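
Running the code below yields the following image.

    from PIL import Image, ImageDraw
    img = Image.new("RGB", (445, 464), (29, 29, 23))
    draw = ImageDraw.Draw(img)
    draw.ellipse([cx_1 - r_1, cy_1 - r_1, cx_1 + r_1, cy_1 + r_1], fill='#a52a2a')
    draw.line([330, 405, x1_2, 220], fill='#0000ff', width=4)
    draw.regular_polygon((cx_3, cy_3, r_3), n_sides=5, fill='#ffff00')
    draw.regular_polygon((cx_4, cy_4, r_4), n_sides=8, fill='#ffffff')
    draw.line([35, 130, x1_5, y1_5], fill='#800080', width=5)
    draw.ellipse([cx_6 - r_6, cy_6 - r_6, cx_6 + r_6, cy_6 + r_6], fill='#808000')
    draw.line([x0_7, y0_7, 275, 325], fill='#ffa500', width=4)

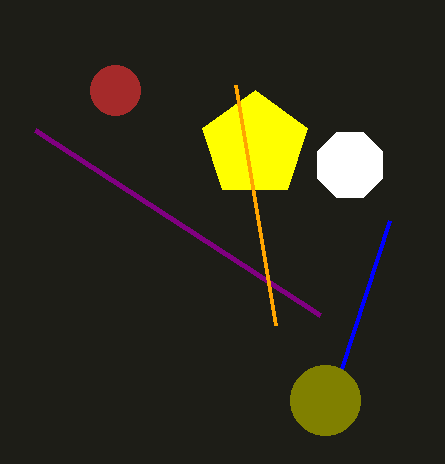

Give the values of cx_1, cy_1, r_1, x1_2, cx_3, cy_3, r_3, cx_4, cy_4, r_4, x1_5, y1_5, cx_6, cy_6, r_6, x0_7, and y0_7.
cx_1 = 115
cy_1 = 90
r_1 = 25
x1_2 = 390
cx_3 = 255
cy_3 = 145
r_3 = 55
cx_4 = 350
cy_4 = 165
r_4 = 35
x1_5 = 320
y1_5 = 315
cx_6 = 325
cy_6 = 400
r_6 = 35
x0_7 = 235
y0_7 = 85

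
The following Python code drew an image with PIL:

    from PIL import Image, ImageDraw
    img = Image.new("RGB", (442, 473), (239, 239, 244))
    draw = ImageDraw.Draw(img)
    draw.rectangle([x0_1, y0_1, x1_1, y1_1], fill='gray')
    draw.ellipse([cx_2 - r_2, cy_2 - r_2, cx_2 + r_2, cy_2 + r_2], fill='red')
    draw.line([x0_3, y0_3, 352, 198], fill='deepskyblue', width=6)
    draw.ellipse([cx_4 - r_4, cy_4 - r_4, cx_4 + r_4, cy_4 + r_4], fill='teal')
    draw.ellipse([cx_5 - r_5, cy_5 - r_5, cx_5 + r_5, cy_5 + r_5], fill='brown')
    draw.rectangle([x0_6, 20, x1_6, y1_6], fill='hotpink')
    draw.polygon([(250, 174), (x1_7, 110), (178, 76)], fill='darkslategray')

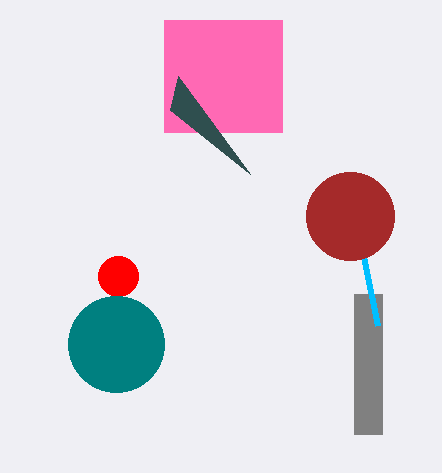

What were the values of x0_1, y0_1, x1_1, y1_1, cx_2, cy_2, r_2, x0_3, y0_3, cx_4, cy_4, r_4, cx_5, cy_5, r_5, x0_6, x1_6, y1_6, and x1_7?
x0_1 = 354, y0_1 = 294, x1_1 = 382, y1_1 = 434, cx_2 = 118, cy_2 = 276, r_2 = 20, x0_3 = 378, y0_3 = 326, cx_4 = 116, cy_4 = 344, r_4 = 48, cx_5 = 350, cy_5 = 216, r_5 = 44, x0_6 = 164, x1_6 = 282, y1_6 = 132, x1_7 = 170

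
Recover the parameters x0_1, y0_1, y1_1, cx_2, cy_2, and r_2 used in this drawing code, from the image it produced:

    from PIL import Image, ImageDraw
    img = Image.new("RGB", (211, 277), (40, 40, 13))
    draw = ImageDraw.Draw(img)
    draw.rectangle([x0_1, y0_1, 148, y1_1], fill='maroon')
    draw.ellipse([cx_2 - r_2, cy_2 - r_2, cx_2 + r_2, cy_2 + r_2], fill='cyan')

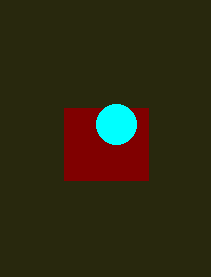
x0_1 = 64, y0_1 = 108, y1_1 = 180, cx_2 = 116, cy_2 = 124, r_2 = 20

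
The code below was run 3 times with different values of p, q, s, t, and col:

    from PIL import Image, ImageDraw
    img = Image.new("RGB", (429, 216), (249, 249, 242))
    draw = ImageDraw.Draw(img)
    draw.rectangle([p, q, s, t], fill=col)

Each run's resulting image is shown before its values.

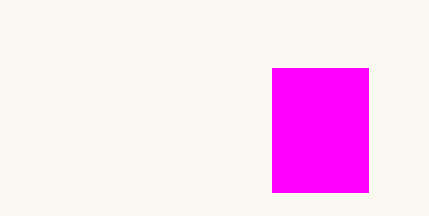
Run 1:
p = 272
q = 68
s = 368
t = 192
col = 'magenta'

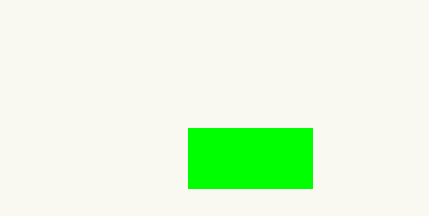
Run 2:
p = 188, q = 128, s = 312, t = 188, col = 'lime'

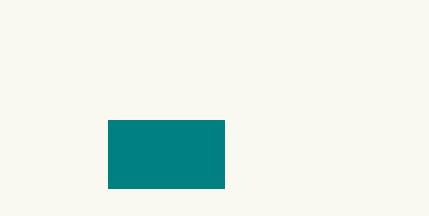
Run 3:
p = 108, q = 120, s = 224, t = 188, col = 'teal'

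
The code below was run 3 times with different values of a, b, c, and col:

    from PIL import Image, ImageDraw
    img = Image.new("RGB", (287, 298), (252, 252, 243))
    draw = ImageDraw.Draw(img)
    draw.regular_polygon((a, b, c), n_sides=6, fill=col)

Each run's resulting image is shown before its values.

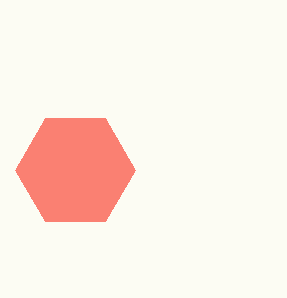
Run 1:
a = 75; b = 170; c = 60; col = 'salmon'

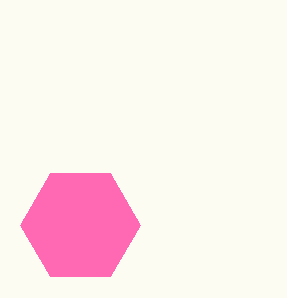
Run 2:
a = 80, b = 225, c = 60, col = 'hotpink'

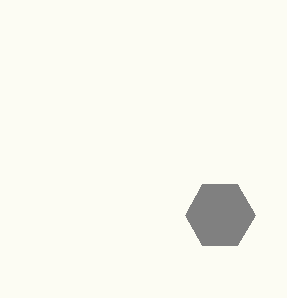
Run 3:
a = 220, b = 215, c = 35, col = 'gray'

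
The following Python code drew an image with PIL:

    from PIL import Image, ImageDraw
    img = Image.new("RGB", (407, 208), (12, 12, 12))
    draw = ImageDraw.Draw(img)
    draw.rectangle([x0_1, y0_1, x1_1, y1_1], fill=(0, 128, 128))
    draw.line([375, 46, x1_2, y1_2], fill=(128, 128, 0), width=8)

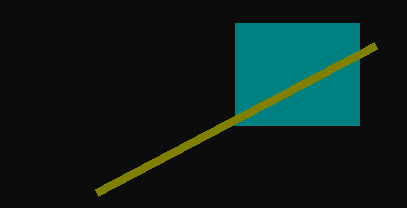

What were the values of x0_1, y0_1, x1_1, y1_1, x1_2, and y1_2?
x0_1 = 235; y0_1 = 23; x1_1 = 359; y1_1 = 125; x1_2 = 96; y1_2 = 193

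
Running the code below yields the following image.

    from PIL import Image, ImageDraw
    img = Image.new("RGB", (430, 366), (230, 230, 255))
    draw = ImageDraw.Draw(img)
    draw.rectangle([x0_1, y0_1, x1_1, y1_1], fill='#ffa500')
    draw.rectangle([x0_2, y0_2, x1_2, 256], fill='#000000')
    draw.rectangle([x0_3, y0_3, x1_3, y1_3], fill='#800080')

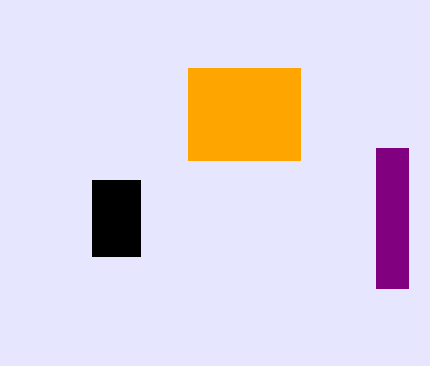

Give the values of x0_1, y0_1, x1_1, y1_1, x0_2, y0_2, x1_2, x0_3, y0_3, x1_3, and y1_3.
x0_1 = 188
y0_1 = 68
x1_1 = 300
y1_1 = 160
x0_2 = 92
y0_2 = 180
x1_2 = 140
x0_3 = 376
y0_3 = 148
x1_3 = 408
y1_3 = 288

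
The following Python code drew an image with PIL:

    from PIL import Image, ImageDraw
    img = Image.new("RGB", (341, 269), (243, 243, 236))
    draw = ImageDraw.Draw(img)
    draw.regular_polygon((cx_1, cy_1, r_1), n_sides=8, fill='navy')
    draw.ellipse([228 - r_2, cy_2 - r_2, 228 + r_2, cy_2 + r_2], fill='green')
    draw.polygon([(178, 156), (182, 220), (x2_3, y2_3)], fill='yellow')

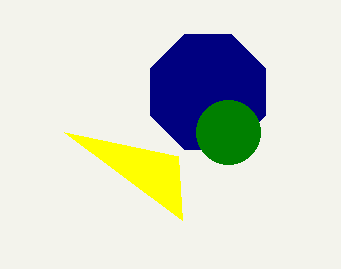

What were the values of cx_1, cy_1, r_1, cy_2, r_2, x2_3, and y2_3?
cx_1 = 208
cy_1 = 92
r_1 = 62
cy_2 = 132
r_2 = 32
x2_3 = 64
y2_3 = 132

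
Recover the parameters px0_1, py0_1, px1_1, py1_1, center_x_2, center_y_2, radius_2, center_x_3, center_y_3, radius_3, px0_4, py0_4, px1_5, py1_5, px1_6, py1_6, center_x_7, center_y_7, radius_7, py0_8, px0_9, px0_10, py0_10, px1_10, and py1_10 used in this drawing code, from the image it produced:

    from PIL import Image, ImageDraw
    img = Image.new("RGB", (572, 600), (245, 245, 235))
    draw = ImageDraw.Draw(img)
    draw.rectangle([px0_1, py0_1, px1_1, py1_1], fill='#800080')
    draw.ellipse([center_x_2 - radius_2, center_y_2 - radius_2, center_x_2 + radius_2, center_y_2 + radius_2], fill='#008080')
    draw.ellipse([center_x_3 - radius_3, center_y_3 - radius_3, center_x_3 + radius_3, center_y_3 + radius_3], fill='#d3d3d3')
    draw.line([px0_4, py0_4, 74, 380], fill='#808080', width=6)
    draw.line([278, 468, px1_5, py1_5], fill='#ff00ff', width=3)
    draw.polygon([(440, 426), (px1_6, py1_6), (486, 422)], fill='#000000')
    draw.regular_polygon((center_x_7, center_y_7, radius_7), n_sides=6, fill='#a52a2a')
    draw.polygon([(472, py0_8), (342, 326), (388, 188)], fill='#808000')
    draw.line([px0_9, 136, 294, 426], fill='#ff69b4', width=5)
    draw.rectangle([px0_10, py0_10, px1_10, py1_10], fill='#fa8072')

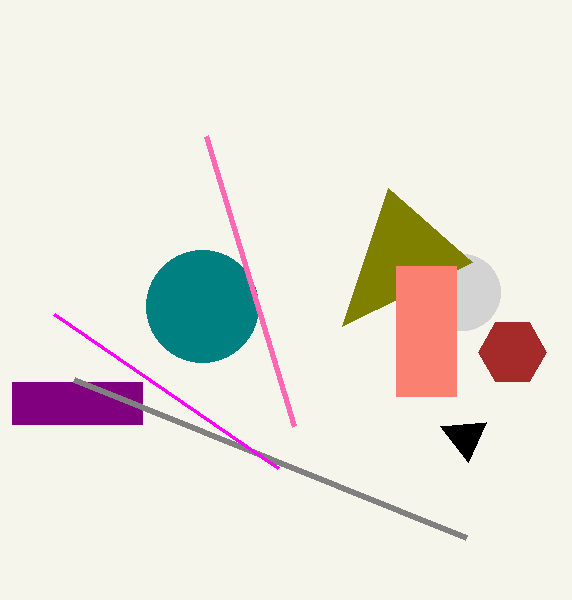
px0_1 = 12
py0_1 = 382
px1_1 = 142
py1_1 = 424
center_x_2 = 202
center_y_2 = 306
radius_2 = 56
center_x_3 = 462
center_y_3 = 292
radius_3 = 38
px0_4 = 466
py0_4 = 538
px1_5 = 54
py1_5 = 314
px1_6 = 468
py1_6 = 462
center_x_7 = 512
center_y_7 = 352
radius_7 = 34
py0_8 = 262
px0_9 = 206
px0_10 = 396
py0_10 = 266
px1_10 = 456
py1_10 = 396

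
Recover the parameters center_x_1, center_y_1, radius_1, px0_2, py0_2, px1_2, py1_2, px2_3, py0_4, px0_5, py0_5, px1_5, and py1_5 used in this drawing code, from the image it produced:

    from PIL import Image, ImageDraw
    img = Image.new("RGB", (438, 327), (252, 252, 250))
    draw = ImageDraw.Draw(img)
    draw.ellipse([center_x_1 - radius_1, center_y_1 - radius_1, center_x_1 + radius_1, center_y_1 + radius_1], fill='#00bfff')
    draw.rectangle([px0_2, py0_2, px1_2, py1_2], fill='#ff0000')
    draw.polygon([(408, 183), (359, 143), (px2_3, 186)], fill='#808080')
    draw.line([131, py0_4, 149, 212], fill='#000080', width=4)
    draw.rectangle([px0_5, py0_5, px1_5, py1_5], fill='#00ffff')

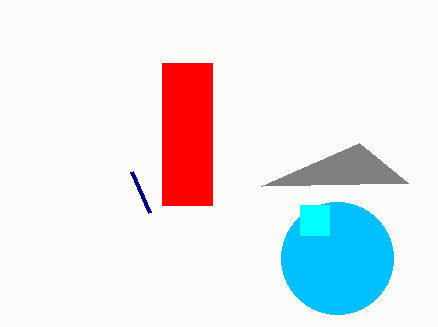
center_x_1 = 337; center_y_1 = 258; radius_1 = 56; px0_2 = 162; py0_2 = 63; px1_2 = 212; py1_2 = 205; px2_3 = 261; py0_4 = 171; px0_5 = 300; py0_5 = 205; px1_5 = 329; py1_5 = 235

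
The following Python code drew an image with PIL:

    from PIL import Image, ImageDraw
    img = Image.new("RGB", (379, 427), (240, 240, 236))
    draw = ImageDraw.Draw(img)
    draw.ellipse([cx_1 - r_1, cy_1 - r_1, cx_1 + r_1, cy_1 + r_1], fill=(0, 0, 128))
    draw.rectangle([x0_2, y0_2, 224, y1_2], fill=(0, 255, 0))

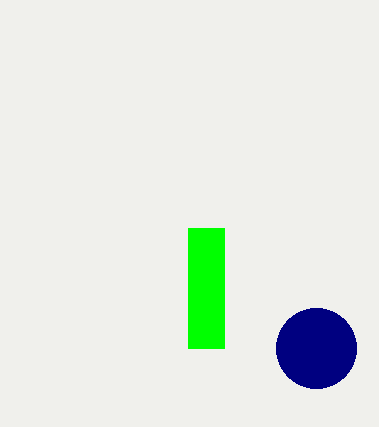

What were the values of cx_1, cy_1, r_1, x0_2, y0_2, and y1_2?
cx_1 = 316
cy_1 = 348
r_1 = 40
x0_2 = 188
y0_2 = 228
y1_2 = 348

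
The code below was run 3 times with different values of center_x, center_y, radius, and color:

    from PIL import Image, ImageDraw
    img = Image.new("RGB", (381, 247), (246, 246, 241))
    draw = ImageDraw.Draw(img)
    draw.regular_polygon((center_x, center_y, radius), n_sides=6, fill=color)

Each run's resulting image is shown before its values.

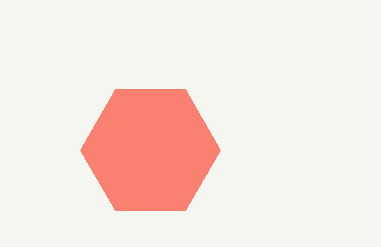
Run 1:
center_x = 150
center_y = 150
radius = 70
color = 'salmon'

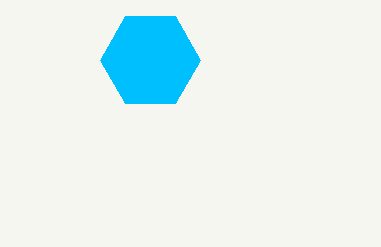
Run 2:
center_x = 150; center_y = 60; radius = 50; color = 'deepskyblue'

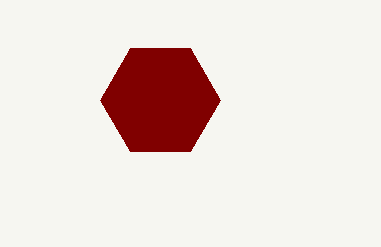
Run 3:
center_x = 160
center_y = 100
radius = 60
color = 'maroon'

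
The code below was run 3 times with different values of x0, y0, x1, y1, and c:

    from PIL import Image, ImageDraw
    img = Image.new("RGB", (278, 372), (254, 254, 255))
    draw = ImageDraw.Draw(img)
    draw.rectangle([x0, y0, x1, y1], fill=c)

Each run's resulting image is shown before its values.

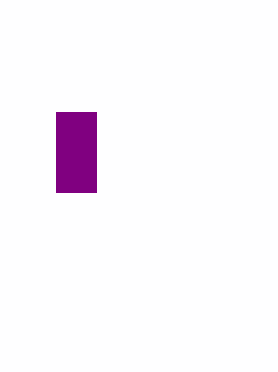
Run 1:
x0 = 56; y0 = 112; x1 = 96; y1 = 192; c = 'purple'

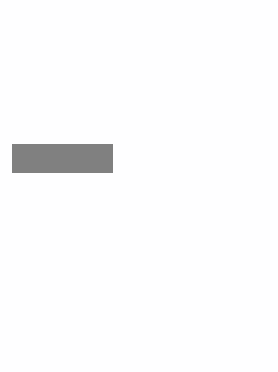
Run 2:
x0 = 12; y0 = 144; x1 = 112; y1 = 172; c = 'gray'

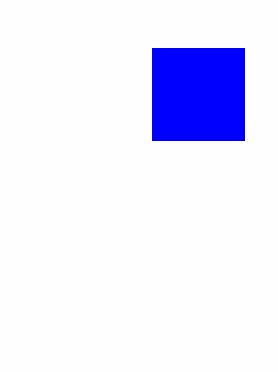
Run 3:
x0 = 152; y0 = 48; x1 = 244; y1 = 140; c = 'blue'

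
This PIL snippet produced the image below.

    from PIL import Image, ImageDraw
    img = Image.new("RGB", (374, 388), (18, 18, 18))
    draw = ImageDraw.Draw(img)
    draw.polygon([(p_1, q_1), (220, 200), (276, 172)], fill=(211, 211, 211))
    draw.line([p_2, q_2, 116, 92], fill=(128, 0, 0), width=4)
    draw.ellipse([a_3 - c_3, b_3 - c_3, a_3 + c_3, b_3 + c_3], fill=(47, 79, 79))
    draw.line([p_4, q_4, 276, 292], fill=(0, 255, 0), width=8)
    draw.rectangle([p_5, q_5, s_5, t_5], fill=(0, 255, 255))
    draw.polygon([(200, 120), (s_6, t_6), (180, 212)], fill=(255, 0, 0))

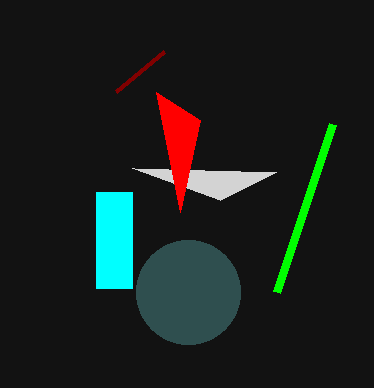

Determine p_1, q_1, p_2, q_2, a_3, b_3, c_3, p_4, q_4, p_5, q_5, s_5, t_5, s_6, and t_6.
p_1 = 132; q_1 = 168; p_2 = 164; q_2 = 52; a_3 = 188; b_3 = 292; c_3 = 52; p_4 = 332; q_4 = 124; p_5 = 96; q_5 = 192; s_5 = 132; t_5 = 288; s_6 = 156; t_6 = 92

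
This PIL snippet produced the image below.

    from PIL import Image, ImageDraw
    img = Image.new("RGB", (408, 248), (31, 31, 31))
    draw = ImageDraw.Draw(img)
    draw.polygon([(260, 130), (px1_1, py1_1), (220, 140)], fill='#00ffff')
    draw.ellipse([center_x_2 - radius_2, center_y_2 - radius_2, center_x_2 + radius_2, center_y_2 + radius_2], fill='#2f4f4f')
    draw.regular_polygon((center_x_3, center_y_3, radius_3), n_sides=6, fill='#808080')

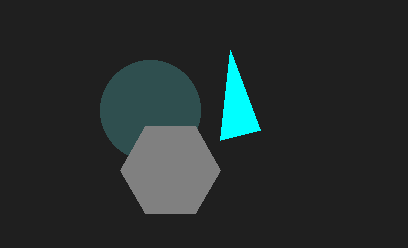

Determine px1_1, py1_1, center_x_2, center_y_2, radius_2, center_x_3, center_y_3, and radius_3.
px1_1 = 230, py1_1 = 50, center_x_2 = 150, center_y_2 = 110, radius_2 = 50, center_x_3 = 170, center_y_3 = 170, radius_3 = 50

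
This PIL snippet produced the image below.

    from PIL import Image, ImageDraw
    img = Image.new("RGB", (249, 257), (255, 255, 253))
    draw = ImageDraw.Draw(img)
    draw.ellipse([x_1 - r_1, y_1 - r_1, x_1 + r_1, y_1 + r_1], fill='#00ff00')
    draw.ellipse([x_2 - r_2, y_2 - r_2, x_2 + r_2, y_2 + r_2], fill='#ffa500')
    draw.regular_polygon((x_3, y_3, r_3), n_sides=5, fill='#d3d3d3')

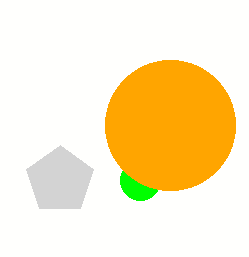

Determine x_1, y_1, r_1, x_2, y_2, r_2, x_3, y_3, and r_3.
x_1 = 140
y_1 = 180
r_1 = 20
x_2 = 170
y_2 = 125
r_2 = 65
x_3 = 60
y_3 = 180
r_3 = 35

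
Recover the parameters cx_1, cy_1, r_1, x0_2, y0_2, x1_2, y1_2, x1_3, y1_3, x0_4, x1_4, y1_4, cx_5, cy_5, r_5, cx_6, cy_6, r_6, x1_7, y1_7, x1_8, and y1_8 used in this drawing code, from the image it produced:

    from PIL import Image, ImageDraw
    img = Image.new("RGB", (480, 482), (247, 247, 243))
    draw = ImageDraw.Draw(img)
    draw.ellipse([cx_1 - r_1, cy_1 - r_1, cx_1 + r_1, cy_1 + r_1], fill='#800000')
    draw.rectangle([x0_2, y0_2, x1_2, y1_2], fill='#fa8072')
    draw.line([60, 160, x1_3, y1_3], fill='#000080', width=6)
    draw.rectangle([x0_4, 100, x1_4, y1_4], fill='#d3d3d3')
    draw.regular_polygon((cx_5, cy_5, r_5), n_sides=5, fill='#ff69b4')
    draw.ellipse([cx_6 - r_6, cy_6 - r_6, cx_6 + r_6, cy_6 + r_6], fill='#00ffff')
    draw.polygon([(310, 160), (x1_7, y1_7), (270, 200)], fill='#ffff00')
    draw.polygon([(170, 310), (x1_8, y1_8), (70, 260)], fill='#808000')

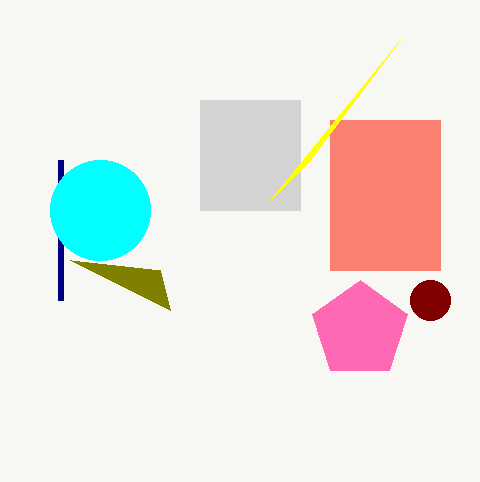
cx_1 = 430
cy_1 = 300
r_1 = 20
x0_2 = 330
y0_2 = 120
x1_2 = 440
y1_2 = 270
x1_3 = 60
y1_3 = 300
x0_4 = 200
x1_4 = 300
y1_4 = 210
cx_5 = 360
cy_5 = 330
r_5 = 50
cx_6 = 100
cy_6 = 210
r_6 = 50
x1_7 = 400
y1_7 = 40
x1_8 = 160
y1_8 = 270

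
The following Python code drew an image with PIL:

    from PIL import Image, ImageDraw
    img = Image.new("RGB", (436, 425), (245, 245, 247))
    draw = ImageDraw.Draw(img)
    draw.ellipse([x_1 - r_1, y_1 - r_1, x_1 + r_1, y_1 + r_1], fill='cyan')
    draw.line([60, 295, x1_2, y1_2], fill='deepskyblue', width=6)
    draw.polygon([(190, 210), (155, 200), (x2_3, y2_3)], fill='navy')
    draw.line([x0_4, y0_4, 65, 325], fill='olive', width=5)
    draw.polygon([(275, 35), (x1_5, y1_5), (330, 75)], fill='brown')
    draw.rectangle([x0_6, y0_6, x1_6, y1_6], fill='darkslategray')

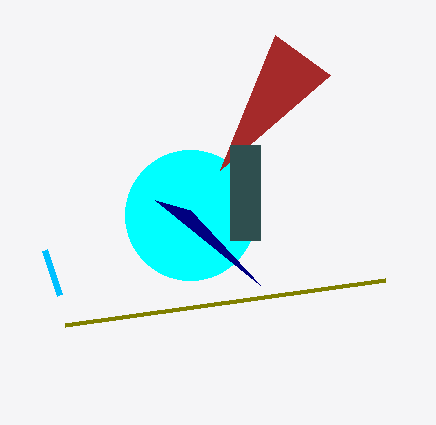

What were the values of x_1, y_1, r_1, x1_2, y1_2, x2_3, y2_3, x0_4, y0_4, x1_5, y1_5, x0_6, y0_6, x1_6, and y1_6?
x_1 = 190; y_1 = 215; r_1 = 65; x1_2 = 45; y1_2 = 250; x2_3 = 260; y2_3 = 285; x0_4 = 385; y0_4 = 280; x1_5 = 220; y1_5 = 170; x0_6 = 230; y0_6 = 145; x1_6 = 260; y1_6 = 240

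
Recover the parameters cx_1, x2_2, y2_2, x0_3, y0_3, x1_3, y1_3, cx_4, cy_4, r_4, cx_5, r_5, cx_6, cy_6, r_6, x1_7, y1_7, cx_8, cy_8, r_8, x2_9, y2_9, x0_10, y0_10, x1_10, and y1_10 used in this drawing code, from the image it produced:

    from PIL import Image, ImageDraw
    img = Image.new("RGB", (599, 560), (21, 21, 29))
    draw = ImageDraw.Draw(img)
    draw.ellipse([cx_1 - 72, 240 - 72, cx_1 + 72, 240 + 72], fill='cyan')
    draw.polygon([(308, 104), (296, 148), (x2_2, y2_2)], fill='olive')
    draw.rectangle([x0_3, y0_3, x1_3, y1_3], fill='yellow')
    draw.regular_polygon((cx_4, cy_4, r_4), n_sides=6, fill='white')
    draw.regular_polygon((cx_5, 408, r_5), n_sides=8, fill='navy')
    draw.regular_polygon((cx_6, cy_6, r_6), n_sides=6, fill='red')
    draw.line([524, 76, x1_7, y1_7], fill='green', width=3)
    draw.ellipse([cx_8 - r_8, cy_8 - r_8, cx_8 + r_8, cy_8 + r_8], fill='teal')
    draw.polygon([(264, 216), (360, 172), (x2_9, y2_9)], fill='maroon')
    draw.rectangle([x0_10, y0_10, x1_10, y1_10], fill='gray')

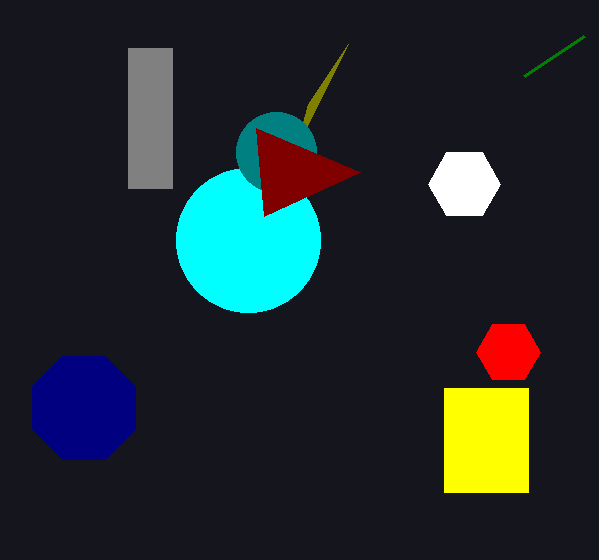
cx_1 = 248
x2_2 = 348
y2_2 = 44
x0_3 = 444
y0_3 = 388
x1_3 = 528
y1_3 = 492
cx_4 = 464
cy_4 = 184
r_4 = 36
cx_5 = 84
r_5 = 56
cx_6 = 508
cy_6 = 352
r_6 = 32
x1_7 = 584
y1_7 = 36
cx_8 = 276
cy_8 = 152
r_8 = 40
x2_9 = 256
y2_9 = 128
x0_10 = 128
y0_10 = 48
x1_10 = 172
y1_10 = 188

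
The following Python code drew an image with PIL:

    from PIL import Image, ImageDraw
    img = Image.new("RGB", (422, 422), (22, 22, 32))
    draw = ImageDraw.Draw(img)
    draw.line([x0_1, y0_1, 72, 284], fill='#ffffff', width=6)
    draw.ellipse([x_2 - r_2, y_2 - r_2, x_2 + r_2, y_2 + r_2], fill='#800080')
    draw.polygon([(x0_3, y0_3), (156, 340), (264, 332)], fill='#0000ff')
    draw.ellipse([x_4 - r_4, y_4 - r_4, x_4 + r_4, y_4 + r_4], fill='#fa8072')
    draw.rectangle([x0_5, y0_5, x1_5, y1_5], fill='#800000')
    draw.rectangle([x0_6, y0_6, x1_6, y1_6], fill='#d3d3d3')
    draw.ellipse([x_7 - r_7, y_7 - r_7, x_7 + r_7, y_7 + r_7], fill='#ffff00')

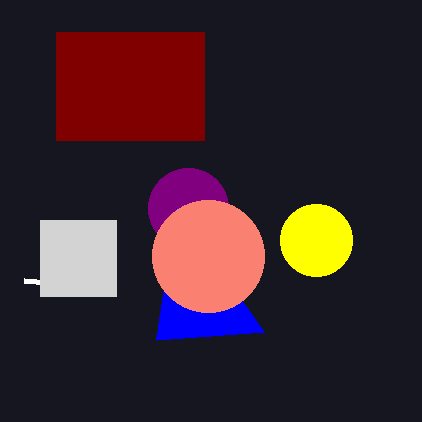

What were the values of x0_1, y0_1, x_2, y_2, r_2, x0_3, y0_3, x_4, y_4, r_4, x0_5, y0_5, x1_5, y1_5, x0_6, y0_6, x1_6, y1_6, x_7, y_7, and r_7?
x0_1 = 24; y0_1 = 280; x_2 = 188; y_2 = 208; r_2 = 40; x0_3 = 176; y0_3 = 208; x_4 = 208; y_4 = 256; r_4 = 56; x0_5 = 56; y0_5 = 32; x1_5 = 204; y1_5 = 140; x0_6 = 40; y0_6 = 220; x1_6 = 116; y1_6 = 296; x_7 = 316; y_7 = 240; r_7 = 36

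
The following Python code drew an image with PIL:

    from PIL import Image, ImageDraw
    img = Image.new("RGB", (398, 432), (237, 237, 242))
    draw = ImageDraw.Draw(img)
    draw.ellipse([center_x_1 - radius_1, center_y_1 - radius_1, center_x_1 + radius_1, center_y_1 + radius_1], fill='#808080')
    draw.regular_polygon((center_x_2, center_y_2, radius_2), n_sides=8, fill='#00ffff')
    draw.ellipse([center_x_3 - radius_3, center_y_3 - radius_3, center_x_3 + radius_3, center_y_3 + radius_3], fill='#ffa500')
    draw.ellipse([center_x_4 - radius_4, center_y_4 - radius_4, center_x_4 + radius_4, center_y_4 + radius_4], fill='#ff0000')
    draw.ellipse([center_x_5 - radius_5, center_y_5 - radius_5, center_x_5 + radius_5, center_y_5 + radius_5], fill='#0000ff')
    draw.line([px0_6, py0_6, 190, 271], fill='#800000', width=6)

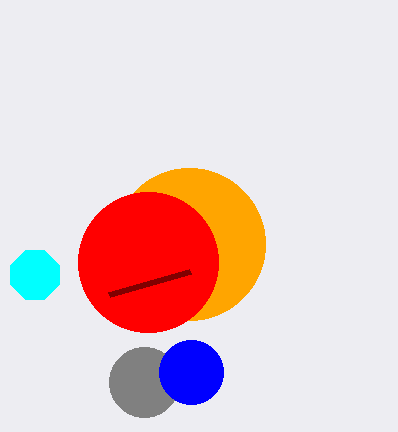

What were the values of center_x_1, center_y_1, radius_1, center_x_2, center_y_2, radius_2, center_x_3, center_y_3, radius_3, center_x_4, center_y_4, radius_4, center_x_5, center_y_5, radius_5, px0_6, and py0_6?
center_x_1 = 144; center_y_1 = 382; radius_1 = 35; center_x_2 = 35; center_y_2 = 275; radius_2 = 26; center_x_3 = 189; center_y_3 = 244; radius_3 = 76; center_x_4 = 148; center_y_4 = 262; radius_4 = 70; center_x_5 = 191; center_y_5 = 372; radius_5 = 32; px0_6 = 109; py0_6 = 294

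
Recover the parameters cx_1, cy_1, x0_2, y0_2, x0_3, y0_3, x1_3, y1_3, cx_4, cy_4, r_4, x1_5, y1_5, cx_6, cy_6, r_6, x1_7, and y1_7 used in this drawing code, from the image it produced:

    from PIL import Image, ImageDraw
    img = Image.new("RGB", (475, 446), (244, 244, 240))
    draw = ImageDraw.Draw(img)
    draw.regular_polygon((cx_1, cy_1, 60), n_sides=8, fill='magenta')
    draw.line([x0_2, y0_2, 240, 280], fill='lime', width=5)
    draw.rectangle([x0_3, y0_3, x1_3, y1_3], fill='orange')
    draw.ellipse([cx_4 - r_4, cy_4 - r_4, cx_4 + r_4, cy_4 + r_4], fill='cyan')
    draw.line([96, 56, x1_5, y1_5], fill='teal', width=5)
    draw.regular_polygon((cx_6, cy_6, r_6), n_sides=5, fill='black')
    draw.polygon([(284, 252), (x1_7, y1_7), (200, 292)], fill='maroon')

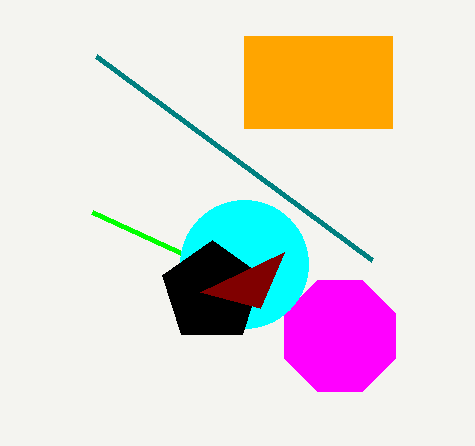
cx_1 = 340
cy_1 = 336
x0_2 = 92
y0_2 = 212
x0_3 = 244
y0_3 = 36
x1_3 = 392
y1_3 = 128
cx_4 = 244
cy_4 = 264
r_4 = 64
x1_5 = 372
y1_5 = 260
cx_6 = 212
cy_6 = 292
r_6 = 52
x1_7 = 260
y1_7 = 308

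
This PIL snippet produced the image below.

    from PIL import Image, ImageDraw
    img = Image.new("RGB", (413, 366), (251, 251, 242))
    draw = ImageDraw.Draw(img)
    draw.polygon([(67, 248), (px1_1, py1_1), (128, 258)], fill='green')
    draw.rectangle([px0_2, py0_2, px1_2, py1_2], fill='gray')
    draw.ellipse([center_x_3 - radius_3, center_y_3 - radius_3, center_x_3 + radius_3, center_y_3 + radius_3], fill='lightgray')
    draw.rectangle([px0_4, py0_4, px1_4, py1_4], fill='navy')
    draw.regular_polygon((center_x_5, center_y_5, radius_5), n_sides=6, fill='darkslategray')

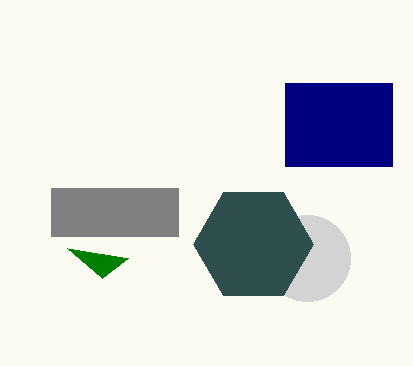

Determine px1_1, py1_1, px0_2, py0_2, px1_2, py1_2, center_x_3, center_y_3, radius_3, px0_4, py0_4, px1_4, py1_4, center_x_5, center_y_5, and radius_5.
px1_1 = 102
py1_1 = 278
px0_2 = 51
py0_2 = 188
px1_2 = 178
py1_2 = 236
center_x_3 = 307
center_y_3 = 258
radius_3 = 43
px0_4 = 285
py0_4 = 83
px1_4 = 392
py1_4 = 166
center_x_5 = 253
center_y_5 = 244
radius_5 = 60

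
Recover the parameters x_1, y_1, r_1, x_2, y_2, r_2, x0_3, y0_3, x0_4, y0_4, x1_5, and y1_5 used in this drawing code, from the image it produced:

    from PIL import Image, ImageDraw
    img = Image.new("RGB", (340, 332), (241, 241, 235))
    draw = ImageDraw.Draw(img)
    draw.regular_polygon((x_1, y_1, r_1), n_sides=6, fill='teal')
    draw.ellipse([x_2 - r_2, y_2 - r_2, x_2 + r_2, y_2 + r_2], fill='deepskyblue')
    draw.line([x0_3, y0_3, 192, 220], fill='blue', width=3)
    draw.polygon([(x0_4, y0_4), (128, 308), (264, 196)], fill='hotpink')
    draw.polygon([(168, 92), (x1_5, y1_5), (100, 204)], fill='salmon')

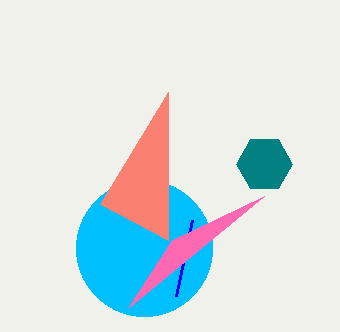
x_1 = 264, y_1 = 164, r_1 = 28, x_2 = 144, y_2 = 248, r_2 = 68, x0_3 = 176, y0_3 = 296, x0_4 = 172, y0_4 = 240, x1_5 = 168, y1_5 = 240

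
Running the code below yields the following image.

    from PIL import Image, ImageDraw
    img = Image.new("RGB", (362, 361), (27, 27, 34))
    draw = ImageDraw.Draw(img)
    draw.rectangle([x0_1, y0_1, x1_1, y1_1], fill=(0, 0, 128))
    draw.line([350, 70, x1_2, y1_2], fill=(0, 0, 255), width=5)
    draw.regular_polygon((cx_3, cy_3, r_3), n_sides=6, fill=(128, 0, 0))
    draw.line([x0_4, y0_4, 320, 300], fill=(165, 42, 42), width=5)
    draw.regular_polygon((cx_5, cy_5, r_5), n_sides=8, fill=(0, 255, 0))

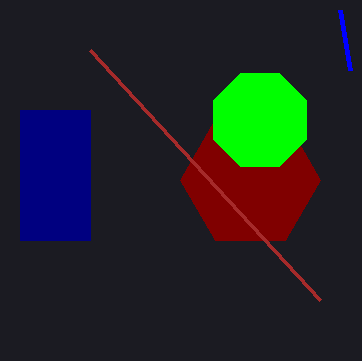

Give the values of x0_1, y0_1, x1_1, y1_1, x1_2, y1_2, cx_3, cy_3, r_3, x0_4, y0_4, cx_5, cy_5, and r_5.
x0_1 = 20; y0_1 = 110; x1_1 = 90; y1_1 = 240; x1_2 = 340; y1_2 = 10; cx_3 = 250; cy_3 = 180; r_3 = 70; x0_4 = 90; y0_4 = 50; cx_5 = 260; cy_5 = 120; r_5 = 50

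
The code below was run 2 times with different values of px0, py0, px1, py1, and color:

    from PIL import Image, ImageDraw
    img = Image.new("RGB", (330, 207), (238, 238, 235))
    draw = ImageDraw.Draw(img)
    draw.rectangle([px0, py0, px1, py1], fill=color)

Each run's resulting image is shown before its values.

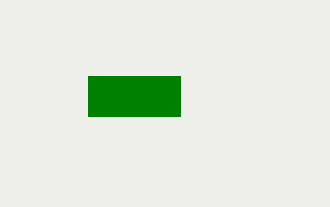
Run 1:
px0 = 88; py0 = 76; px1 = 180; py1 = 116; color = 'green'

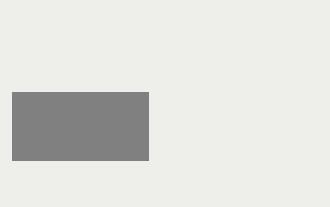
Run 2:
px0 = 12, py0 = 92, px1 = 148, py1 = 160, color = 'gray'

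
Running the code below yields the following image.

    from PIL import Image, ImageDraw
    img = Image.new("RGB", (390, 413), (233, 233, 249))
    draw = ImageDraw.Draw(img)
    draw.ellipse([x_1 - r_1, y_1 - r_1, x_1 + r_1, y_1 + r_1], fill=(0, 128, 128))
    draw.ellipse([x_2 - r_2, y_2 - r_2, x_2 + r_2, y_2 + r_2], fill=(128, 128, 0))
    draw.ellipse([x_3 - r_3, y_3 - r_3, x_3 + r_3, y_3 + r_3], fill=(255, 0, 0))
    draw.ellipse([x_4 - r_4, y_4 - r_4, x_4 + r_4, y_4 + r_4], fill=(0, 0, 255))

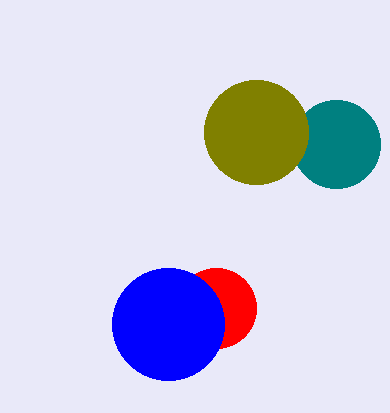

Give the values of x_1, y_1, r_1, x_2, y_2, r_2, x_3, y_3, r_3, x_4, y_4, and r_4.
x_1 = 336
y_1 = 144
r_1 = 44
x_2 = 256
y_2 = 132
r_2 = 52
x_3 = 216
y_3 = 308
r_3 = 40
x_4 = 168
y_4 = 324
r_4 = 56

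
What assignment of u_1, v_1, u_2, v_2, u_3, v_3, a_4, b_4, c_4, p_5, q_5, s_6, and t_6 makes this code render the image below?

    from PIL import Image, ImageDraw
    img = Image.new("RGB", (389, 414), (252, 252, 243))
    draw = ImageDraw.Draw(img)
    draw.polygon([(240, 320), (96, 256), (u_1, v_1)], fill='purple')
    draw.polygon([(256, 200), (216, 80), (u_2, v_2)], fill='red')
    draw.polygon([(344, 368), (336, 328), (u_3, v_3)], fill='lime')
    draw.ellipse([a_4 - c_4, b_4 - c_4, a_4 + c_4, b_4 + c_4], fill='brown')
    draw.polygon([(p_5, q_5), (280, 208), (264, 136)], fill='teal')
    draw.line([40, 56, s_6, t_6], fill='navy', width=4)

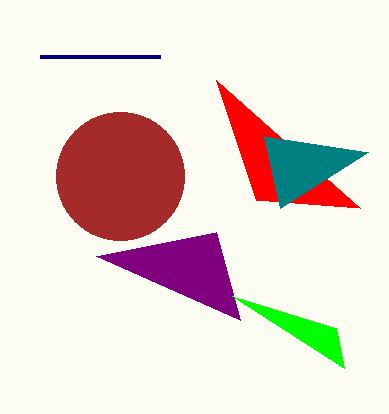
u_1 = 216
v_1 = 232
u_2 = 360
v_2 = 208
u_3 = 232
v_3 = 296
a_4 = 120
b_4 = 176
c_4 = 64
p_5 = 368
q_5 = 152
s_6 = 160
t_6 = 56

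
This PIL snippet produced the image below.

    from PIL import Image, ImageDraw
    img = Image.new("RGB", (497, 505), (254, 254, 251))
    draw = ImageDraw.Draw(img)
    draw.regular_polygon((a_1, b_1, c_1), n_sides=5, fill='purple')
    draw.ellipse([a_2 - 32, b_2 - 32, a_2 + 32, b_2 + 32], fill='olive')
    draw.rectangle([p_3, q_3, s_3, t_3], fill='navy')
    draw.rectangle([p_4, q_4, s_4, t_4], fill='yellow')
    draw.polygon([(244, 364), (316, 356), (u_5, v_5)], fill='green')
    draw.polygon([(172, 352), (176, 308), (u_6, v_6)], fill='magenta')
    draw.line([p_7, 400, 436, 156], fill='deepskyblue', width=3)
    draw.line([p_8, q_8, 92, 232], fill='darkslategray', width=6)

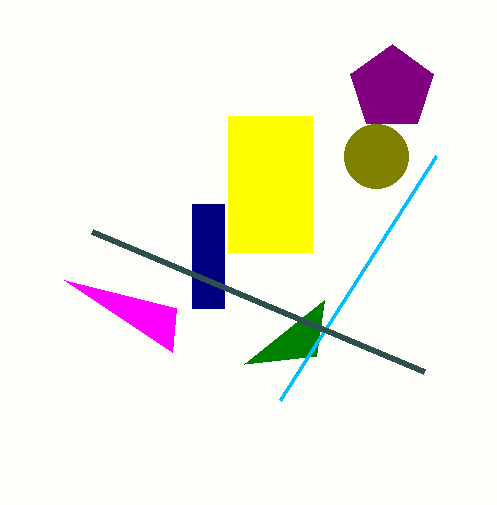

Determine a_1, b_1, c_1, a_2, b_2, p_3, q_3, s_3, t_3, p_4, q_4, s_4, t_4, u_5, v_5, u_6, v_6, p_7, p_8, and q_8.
a_1 = 392
b_1 = 88
c_1 = 44
a_2 = 376
b_2 = 156
p_3 = 192
q_3 = 204
s_3 = 224
t_3 = 308
p_4 = 228
q_4 = 116
s_4 = 312
t_4 = 252
u_5 = 324
v_5 = 300
u_6 = 64
v_6 = 280
p_7 = 280
p_8 = 424
q_8 = 372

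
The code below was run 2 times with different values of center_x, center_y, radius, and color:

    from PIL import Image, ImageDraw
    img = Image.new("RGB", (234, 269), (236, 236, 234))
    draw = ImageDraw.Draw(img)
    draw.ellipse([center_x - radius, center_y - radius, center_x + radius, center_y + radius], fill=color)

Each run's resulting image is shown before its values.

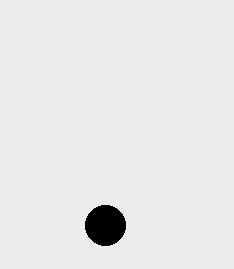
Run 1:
center_x = 105, center_y = 225, radius = 20, color = 'black'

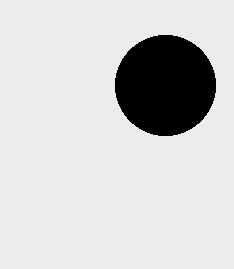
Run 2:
center_x = 165
center_y = 85
radius = 50
color = 'black'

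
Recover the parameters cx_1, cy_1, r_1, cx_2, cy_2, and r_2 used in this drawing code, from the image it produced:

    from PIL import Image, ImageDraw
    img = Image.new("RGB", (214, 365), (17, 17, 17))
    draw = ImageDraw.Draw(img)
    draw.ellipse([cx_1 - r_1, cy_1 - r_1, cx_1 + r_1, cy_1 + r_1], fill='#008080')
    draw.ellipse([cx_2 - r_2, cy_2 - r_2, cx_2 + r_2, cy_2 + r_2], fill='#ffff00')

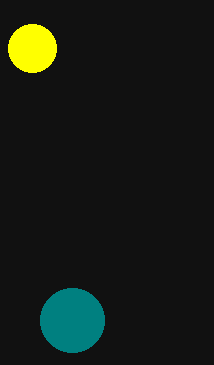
cx_1 = 72
cy_1 = 320
r_1 = 32
cx_2 = 32
cy_2 = 48
r_2 = 24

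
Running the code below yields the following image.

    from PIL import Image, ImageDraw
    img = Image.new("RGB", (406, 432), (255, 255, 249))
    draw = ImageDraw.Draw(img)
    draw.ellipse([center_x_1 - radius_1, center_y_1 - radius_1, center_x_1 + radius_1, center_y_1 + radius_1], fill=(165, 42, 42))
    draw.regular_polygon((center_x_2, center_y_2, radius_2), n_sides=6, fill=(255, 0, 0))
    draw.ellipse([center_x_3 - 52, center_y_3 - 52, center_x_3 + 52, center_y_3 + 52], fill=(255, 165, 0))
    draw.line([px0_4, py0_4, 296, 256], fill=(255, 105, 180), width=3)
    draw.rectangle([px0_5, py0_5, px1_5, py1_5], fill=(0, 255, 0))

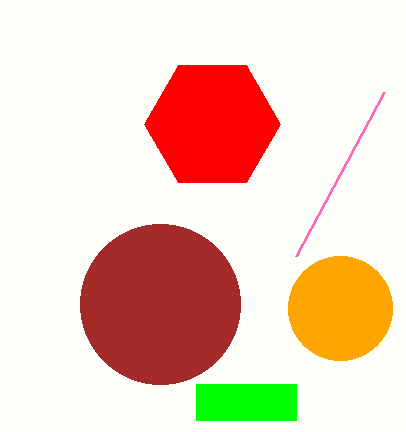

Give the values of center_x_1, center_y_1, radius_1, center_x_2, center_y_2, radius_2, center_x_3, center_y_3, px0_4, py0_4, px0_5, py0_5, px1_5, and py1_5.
center_x_1 = 160
center_y_1 = 304
radius_1 = 80
center_x_2 = 212
center_y_2 = 124
radius_2 = 68
center_x_3 = 340
center_y_3 = 308
px0_4 = 384
py0_4 = 92
px0_5 = 196
py0_5 = 384
px1_5 = 296
py1_5 = 420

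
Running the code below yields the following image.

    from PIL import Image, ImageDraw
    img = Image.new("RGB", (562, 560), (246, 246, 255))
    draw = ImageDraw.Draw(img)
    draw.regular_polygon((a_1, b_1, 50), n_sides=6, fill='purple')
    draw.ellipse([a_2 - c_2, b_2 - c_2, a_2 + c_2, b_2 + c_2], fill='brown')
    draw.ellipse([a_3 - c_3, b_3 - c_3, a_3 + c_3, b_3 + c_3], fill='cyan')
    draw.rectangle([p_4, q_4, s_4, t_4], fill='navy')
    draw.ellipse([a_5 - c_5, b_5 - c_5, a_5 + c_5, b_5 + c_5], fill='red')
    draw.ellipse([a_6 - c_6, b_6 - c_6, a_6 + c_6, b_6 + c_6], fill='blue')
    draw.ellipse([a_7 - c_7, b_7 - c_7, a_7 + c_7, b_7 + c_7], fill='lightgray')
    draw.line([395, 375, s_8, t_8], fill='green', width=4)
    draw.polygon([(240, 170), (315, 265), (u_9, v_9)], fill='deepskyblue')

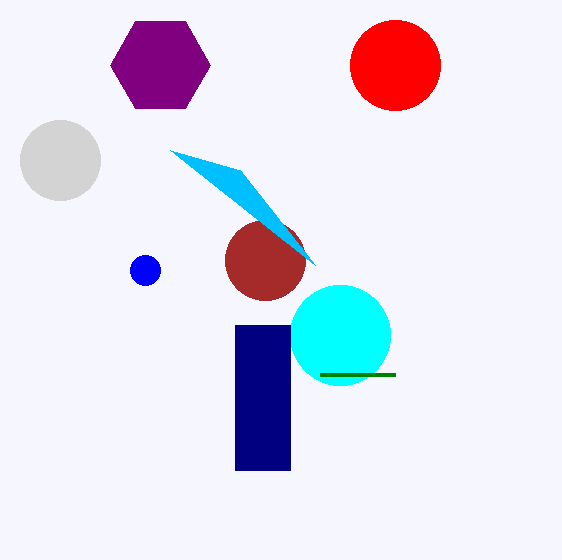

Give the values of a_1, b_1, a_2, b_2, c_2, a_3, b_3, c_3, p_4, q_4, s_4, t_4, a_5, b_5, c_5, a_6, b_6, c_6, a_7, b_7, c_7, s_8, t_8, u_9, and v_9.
a_1 = 160; b_1 = 65; a_2 = 265; b_2 = 260; c_2 = 40; a_3 = 340; b_3 = 335; c_3 = 50; p_4 = 235; q_4 = 325; s_4 = 290; t_4 = 470; a_5 = 395; b_5 = 65; c_5 = 45; a_6 = 145; b_6 = 270; c_6 = 15; a_7 = 60; b_7 = 160; c_7 = 40; s_8 = 320; t_8 = 375; u_9 = 170; v_9 = 150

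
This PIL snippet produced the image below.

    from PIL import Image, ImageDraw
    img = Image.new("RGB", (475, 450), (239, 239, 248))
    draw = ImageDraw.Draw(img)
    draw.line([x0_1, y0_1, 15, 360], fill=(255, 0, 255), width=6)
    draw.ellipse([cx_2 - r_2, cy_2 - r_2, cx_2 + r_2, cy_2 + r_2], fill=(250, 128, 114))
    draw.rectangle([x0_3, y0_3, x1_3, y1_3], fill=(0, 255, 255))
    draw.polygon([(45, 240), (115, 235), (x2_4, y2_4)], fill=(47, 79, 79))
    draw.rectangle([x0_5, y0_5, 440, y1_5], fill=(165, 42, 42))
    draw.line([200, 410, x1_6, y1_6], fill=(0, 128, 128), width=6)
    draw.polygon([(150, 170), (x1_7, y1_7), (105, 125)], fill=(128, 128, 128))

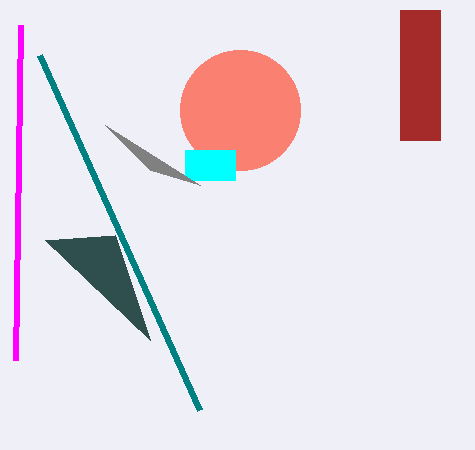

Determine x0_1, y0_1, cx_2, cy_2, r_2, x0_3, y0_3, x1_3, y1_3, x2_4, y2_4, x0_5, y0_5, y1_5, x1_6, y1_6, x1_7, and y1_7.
x0_1 = 20
y0_1 = 25
cx_2 = 240
cy_2 = 110
r_2 = 60
x0_3 = 185
y0_3 = 150
x1_3 = 235
y1_3 = 180
x2_4 = 150
y2_4 = 340
x0_5 = 400
y0_5 = 10
y1_5 = 140
x1_6 = 40
y1_6 = 55
x1_7 = 200
y1_7 = 185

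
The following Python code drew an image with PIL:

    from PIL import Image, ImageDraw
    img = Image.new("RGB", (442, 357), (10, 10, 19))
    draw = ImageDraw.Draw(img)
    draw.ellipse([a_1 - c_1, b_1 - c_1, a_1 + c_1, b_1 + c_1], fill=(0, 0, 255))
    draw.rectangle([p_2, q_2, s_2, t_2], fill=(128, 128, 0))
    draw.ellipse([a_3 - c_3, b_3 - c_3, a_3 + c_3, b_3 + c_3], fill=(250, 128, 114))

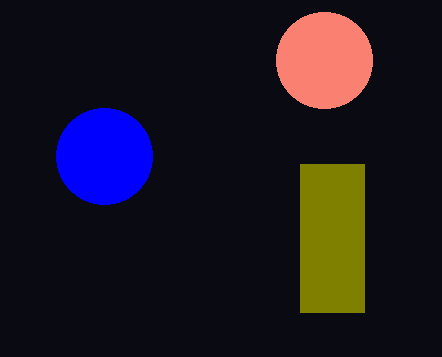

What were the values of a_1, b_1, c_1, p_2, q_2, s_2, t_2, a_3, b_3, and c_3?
a_1 = 104
b_1 = 156
c_1 = 48
p_2 = 300
q_2 = 164
s_2 = 364
t_2 = 312
a_3 = 324
b_3 = 60
c_3 = 48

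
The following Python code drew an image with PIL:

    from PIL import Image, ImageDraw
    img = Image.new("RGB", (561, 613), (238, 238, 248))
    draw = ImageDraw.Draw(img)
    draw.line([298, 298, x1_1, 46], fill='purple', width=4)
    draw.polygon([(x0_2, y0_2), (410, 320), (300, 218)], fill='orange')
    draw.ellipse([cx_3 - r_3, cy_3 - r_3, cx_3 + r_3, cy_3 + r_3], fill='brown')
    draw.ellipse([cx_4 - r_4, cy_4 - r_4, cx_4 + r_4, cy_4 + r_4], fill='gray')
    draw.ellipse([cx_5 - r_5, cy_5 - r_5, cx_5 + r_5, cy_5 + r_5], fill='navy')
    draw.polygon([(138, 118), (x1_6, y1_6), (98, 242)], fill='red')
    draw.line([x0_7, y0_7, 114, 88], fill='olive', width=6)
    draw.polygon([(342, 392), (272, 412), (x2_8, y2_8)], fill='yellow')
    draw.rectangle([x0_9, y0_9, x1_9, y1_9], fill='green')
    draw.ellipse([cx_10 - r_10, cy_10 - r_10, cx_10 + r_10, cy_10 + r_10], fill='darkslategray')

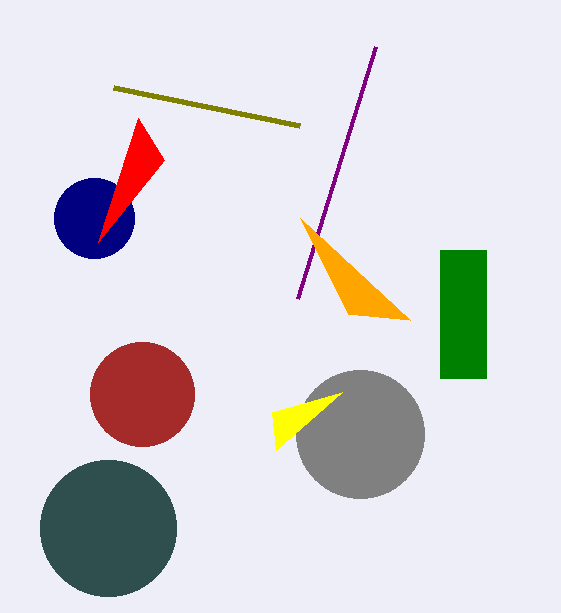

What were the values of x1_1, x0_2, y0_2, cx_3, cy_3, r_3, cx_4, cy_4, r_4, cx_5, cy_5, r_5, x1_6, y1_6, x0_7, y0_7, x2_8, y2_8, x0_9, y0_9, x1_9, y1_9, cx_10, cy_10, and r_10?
x1_1 = 376, x0_2 = 348, y0_2 = 314, cx_3 = 142, cy_3 = 394, r_3 = 52, cx_4 = 360, cy_4 = 434, r_4 = 64, cx_5 = 94, cy_5 = 218, r_5 = 40, x1_6 = 164, y1_6 = 160, x0_7 = 300, y0_7 = 126, x2_8 = 276, y2_8 = 450, x0_9 = 440, y0_9 = 250, x1_9 = 486, y1_9 = 378, cx_10 = 108, cy_10 = 528, r_10 = 68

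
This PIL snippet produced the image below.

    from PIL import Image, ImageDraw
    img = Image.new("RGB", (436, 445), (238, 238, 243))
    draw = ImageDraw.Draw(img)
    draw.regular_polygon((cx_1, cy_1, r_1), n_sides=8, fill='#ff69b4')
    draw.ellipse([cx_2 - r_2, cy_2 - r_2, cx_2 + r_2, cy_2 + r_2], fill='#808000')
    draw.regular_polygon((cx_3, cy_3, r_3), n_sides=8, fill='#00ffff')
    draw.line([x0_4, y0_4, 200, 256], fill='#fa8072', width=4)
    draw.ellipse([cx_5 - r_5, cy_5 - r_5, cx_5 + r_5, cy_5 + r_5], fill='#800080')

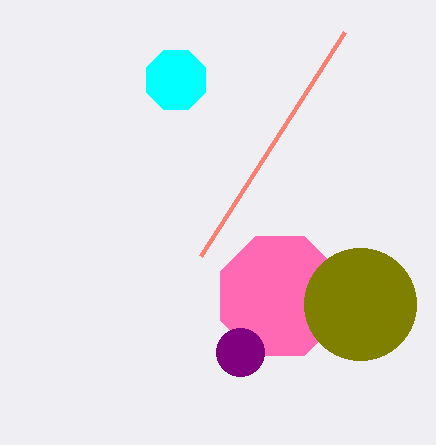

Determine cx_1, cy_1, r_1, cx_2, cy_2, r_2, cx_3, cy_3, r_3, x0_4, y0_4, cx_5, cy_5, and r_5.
cx_1 = 280
cy_1 = 296
r_1 = 64
cx_2 = 360
cy_2 = 304
r_2 = 56
cx_3 = 176
cy_3 = 80
r_3 = 32
x0_4 = 344
y0_4 = 32
cx_5 = 240
cy_5 = 352
r_5 = 24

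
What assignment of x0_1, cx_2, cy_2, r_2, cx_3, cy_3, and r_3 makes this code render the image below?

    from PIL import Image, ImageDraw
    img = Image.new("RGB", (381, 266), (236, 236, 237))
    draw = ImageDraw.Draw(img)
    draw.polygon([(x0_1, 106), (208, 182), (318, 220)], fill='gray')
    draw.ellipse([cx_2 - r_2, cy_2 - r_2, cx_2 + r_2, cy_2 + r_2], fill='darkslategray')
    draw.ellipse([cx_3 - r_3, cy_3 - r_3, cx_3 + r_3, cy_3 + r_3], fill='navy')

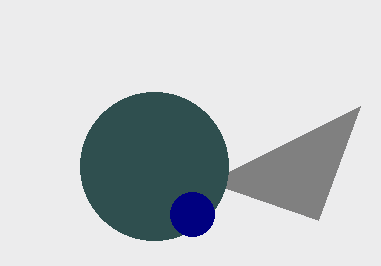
x0_1 = 360
cx_2 = 154
cy_2 = 166
r_2 = 74
cx_3 = 192
cy_3 = 214
r_3 = 22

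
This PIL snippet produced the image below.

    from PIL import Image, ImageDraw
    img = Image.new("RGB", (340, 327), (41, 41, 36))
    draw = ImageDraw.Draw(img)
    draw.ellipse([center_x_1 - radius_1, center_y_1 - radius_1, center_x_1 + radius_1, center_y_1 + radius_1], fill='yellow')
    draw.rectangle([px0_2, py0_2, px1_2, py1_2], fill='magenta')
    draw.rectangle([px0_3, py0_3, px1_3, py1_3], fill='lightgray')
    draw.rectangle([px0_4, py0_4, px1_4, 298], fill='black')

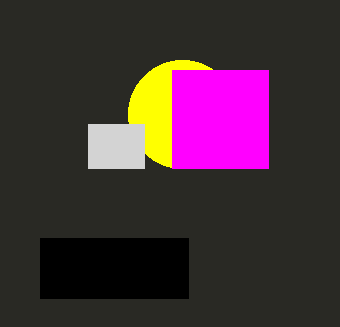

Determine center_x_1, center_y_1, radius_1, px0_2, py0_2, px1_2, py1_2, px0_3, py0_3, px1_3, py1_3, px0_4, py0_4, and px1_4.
center_x_1 = 182; center_y_1 = 114; radius_1 = 54; px0_2 = 172; py0_2 = 70; px1_2 = 268; py1_2 = 168; px0_3 = 88; py0_3 = 124; px1_3 = 144; py1_3 = 168; px0_4 = 40; py0_4 = 238; px1_4 = 188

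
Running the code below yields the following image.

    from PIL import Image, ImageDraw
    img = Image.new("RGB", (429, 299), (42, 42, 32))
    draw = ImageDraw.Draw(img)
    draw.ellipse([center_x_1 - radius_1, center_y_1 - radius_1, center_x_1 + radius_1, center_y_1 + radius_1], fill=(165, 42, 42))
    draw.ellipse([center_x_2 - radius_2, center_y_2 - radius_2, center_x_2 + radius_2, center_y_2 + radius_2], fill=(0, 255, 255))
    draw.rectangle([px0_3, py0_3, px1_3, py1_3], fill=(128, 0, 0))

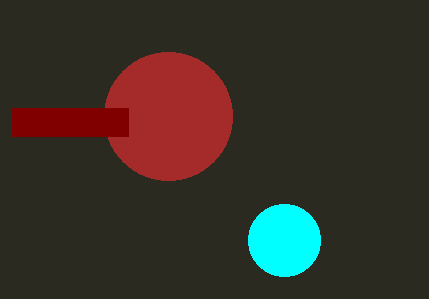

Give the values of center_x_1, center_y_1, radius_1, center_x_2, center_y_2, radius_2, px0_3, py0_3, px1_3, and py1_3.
center_x_1 = 168; center_y_1 = 116; radius_1 = 64; center_x_2 = 284; center_y_2 = 240; radius_2 = 36; px0_3 = 12; py0_3 = 108; px1_3 = 128; py1_3 = 136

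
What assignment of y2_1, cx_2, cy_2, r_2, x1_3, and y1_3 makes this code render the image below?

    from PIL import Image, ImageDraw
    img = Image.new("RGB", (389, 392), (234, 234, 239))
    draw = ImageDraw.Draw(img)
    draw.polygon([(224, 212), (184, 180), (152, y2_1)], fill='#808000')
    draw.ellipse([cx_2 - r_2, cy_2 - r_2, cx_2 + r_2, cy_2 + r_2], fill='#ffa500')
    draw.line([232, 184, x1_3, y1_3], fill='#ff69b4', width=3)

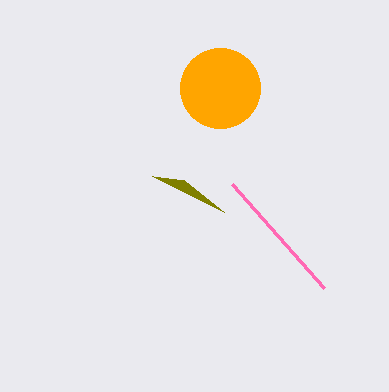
y2_1 = 176, cx_2 = 220, cy_2 = 88, r_2 = 40, x1_3 = 324, y1_3 = 288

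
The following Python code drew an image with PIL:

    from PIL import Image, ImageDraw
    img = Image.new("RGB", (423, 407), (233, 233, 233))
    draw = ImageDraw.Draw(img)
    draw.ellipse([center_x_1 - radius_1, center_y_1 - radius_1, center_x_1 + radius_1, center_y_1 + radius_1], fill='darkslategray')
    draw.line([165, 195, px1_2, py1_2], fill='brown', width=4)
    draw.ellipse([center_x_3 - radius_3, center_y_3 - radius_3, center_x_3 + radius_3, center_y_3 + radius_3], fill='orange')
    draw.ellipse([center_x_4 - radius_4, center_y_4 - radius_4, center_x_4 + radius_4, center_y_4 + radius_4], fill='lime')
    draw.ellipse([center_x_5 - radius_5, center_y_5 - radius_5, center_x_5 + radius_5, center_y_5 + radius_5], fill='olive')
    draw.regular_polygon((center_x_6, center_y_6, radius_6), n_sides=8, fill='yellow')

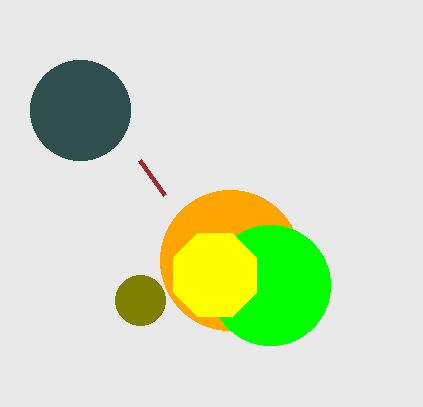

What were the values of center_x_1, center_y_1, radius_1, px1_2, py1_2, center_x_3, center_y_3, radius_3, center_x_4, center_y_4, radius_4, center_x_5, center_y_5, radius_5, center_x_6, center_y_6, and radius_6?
center_x_1 = 80, center_y_1 = 110, radius_1 = 50, px1_2 = 140, py1_2 = 160, center_x_3 = 230, center_y_3 = 260, radius_3 = 70, center_x_4 = 270, center_y_4 = 285, radius_4 = 60, center_x_5 = 140, center_y_5 = 300, radius_5 = 25, center_x_6 = 215, center_y_6 = 275, radius_6 = 45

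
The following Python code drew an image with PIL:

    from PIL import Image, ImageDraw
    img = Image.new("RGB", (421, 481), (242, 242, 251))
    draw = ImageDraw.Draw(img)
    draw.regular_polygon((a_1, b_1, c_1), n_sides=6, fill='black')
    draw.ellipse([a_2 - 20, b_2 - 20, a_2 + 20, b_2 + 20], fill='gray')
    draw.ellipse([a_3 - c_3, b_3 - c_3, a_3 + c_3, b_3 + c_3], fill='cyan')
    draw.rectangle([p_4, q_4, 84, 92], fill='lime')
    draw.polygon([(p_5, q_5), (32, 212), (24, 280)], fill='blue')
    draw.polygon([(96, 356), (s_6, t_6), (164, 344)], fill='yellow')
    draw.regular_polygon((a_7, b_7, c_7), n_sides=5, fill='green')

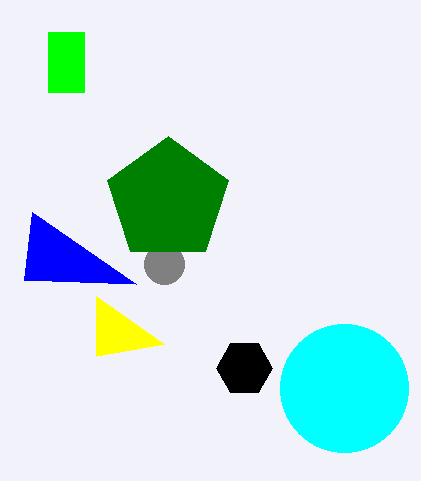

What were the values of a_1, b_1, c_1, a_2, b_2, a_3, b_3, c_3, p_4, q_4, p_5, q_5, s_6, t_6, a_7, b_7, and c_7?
a_1 = 244; b_1 = 368; c_1 = 28; a_2 = 164; b_2 = 264; a_3 = 344; b_3 = 388; c_3 = 64; p_4 = 48; q_4 = 32; p_5 = 136; q_5 = 284; s_6 = 96; t_6 = 296; a_7 = 168; b_7 = 200; c_7 = 64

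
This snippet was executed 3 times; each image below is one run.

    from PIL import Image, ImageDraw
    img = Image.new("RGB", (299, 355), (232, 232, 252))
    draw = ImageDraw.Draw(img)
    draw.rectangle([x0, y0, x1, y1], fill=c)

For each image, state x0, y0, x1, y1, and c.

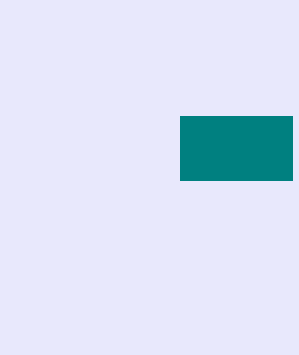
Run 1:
x0 = 180; y0 = 116; x1 = 292; y1 = 180; c = 'teal'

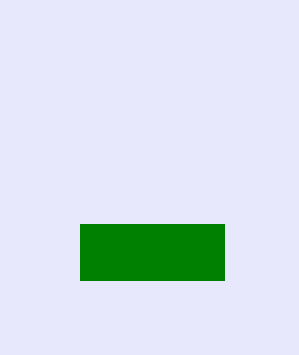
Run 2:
x0 = 80, y0 = 224, x1 = 224, y1 = 280, c = 'green'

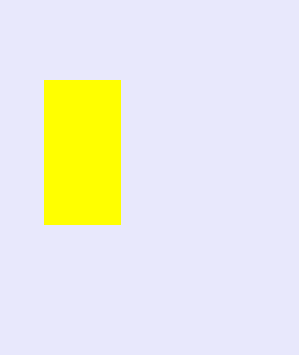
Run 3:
x0 = 44
y0 = 80
x1 = 120
y1 = 224
c = 'yellow'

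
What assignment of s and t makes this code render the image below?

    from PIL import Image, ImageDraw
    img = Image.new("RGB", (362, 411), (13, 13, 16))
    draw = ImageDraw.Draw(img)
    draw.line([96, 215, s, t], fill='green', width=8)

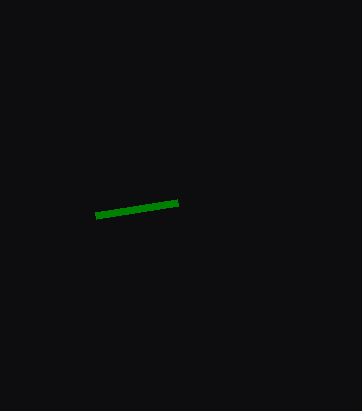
s = 178; t = 202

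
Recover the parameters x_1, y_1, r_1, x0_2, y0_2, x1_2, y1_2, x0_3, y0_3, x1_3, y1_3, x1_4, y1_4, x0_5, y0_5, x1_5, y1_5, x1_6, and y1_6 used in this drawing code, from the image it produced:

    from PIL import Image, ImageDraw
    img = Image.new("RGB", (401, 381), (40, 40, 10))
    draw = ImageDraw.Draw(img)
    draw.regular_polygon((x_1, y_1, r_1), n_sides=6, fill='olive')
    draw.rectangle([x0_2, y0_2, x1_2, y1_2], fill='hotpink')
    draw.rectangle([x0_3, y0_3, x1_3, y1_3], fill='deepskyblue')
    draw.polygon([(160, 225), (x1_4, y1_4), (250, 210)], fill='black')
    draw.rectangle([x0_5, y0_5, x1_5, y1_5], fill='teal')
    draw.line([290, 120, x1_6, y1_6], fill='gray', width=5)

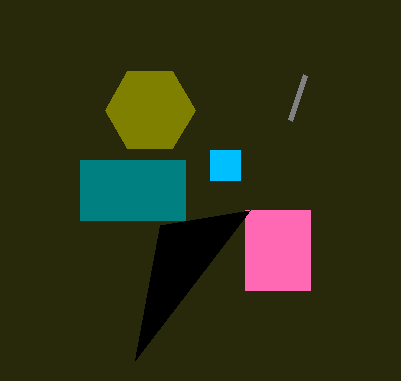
x_1 = 150
y_1 = 110
r_1 = 45
x0_2 = 245
y0_2 = 210
x1_2 = 310
y1_2 = 290
x0_3 = 210
y0_3 = 150
x1_3 = 240
y1_3 = 180
x1_4 = 135
y1_4 = 360
x0_5 = 80
y0_5 = 160
x1_5 = 185
y1_5 = 220
x1_6 = 305
y1_6 = 75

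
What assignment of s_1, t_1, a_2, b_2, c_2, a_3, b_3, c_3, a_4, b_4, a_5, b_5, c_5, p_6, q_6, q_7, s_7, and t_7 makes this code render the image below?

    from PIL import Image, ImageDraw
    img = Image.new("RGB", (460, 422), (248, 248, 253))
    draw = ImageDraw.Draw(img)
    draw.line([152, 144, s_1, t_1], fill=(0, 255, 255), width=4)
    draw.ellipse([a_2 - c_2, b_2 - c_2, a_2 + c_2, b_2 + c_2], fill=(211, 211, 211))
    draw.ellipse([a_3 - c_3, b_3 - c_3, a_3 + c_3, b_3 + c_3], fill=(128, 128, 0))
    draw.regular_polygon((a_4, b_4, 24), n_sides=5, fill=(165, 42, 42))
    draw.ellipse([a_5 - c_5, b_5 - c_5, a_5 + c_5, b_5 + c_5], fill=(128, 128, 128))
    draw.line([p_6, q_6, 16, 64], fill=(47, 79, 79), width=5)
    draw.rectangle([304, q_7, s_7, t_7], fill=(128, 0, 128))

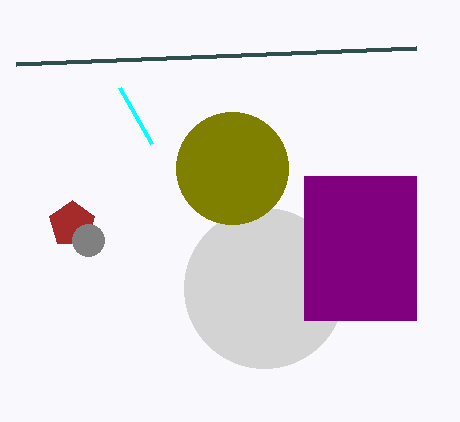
s_1 = 120; t_1 = 88; a_2 = 264; b_2 = 288; c_2 = 80; a_3 = 232; b_3 = 168; c_3 = 56; a_4 = 72; b_4 = 224; a_5 = 88; b_5 = 240; c_5 = 16; p_6 = 416; q_6 = 48; q_7 = 176; s_7 = 416; t_7 = 320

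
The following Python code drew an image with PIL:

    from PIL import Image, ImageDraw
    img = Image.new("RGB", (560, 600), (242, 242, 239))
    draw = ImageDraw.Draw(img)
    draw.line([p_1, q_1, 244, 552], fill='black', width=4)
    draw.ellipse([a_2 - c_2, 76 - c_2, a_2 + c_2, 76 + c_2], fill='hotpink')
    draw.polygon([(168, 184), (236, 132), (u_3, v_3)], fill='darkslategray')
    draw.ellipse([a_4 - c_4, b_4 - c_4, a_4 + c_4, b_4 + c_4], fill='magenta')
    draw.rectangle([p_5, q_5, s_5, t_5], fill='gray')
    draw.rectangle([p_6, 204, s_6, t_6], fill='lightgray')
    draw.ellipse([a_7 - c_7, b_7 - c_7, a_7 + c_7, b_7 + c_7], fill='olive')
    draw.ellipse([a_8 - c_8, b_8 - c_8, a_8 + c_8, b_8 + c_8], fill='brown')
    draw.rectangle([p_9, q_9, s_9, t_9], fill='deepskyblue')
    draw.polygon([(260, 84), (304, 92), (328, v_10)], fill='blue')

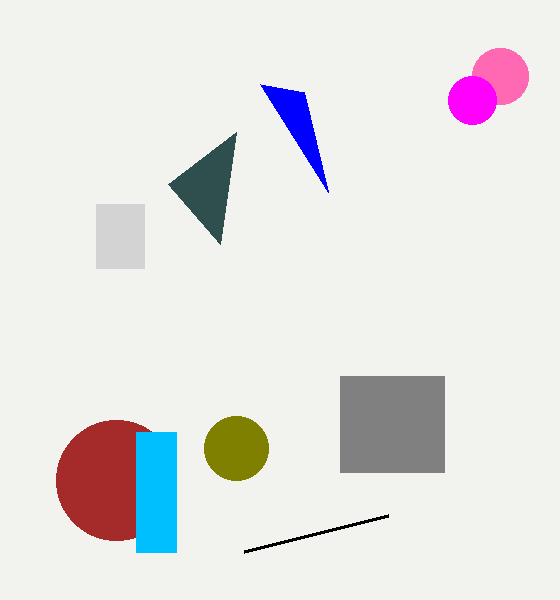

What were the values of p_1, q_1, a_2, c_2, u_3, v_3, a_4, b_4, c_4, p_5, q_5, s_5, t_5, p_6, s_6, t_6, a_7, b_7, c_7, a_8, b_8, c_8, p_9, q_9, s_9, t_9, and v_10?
p_1 = 388
q_1 = 516
a_2 = 500
c_2 = 28
u_3 = 220
v_3 = 244
a_4 = 472
b_4 = 100
c_4 = 24
p_5 = 340
q_5 = 376
s_5 = 444
t_5 = 472
p_6 = 96
s_6 = 144
t_6 = 268
a_7 = 236
b_7 = 448
c_7 = 32
a_8 = 116
b_8 = 480
c_8 = 60
p_9 = 136
q_9 = 432
s_9 = 176
t_9 = 552
v_10 = 192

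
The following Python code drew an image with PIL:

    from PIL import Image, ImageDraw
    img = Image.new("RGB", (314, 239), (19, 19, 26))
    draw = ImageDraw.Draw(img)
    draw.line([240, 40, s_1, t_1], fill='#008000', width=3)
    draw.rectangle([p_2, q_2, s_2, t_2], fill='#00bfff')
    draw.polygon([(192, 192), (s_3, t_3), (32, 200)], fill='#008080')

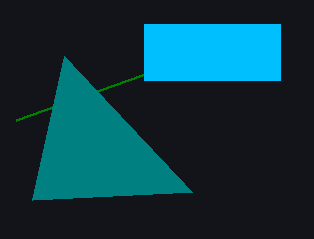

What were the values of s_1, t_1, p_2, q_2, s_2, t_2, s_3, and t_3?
s_1 = 16; t_1 = 120; p_2 = 144; q_2 = 24; s_2 = 280; t_2 = 80; s_3 = 64; t_3 = 56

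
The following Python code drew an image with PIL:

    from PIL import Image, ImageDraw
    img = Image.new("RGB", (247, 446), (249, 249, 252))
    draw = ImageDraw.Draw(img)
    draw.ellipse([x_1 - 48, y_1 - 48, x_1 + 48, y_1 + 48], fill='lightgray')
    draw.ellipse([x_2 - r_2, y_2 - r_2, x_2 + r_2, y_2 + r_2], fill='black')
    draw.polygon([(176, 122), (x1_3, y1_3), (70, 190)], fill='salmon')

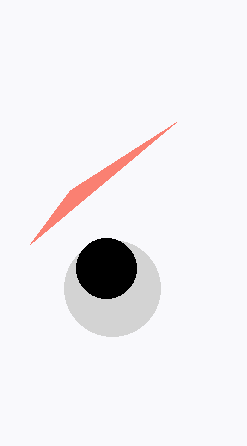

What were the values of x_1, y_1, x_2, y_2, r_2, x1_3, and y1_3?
x_1 = 112, y_1 = 288, x_2 = 106, y_2 = 268, r_2 = 30, x1_3 = 30, y1_3 = 244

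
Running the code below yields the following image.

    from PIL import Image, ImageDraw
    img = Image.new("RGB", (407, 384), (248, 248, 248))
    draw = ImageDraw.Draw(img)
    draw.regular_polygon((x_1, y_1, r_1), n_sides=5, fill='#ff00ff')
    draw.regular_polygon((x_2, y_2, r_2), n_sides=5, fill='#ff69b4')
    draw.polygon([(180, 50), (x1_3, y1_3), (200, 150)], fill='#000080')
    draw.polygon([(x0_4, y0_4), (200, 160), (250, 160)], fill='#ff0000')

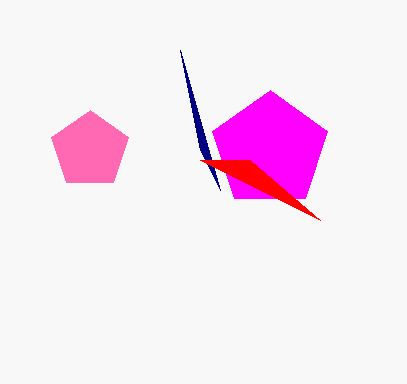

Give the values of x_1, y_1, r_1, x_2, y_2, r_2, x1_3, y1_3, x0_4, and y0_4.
x_1 = 270, y_1 = 150, r_1 = 60, x_2 = 90, y_2 = 150, r_2 = 40, x1_3 = 220, y1_3 = 190, x0_4 = 320, y0_4 = 220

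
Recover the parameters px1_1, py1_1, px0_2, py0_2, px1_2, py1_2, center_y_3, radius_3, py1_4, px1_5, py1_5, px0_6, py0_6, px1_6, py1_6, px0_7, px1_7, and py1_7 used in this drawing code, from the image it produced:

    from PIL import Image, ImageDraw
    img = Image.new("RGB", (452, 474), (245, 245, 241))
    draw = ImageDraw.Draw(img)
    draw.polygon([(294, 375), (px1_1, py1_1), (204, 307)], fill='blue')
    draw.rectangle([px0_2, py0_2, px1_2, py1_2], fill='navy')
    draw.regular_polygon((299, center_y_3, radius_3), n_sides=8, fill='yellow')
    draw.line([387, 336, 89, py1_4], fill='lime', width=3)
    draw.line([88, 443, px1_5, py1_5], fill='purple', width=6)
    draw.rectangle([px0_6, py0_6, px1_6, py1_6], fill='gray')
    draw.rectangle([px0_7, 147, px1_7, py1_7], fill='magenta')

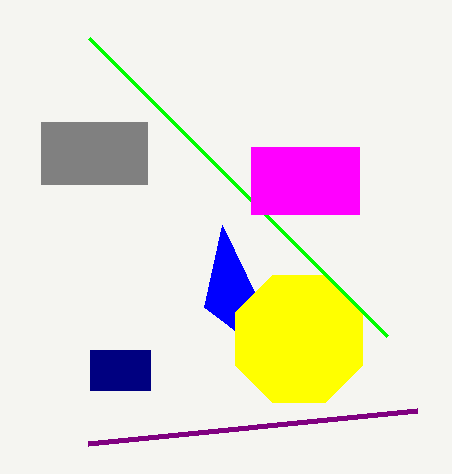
px1_1 = 222, py1_1 = 225, px0_2 = 90, py0_2 = 350, px1_2 = 150, py1_2 = 390, center_y_3 = 339, radius_3 = 69, py1_4 = 38, px1_5 = 417, py1_5 = 410, px0_6 = 41, py0_6 = 122, px1_6 = 147, py1_6 = 184, px0_7 = 251, px1_7 = 359, py1_7 = 214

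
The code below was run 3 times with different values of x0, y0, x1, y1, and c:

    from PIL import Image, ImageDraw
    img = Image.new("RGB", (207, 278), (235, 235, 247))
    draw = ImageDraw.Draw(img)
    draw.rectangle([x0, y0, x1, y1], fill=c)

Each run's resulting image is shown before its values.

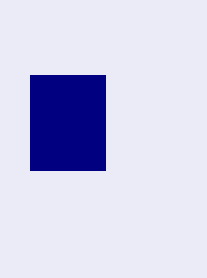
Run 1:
x0 = 30, y0 = 75, x1 = 105, y1 = 170, c = 'navy'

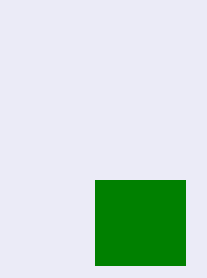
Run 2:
x0 = 95; y0 = 180; x1 = 185; y1 = 265; c = 'green'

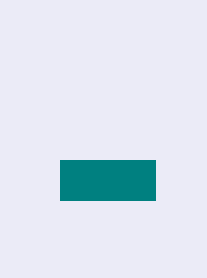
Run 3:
x0 = 60
y0 = 160
x1 = 155
y1 = 200
c = 'teal'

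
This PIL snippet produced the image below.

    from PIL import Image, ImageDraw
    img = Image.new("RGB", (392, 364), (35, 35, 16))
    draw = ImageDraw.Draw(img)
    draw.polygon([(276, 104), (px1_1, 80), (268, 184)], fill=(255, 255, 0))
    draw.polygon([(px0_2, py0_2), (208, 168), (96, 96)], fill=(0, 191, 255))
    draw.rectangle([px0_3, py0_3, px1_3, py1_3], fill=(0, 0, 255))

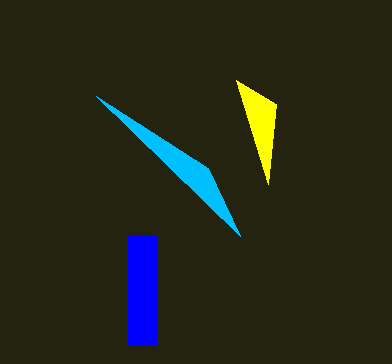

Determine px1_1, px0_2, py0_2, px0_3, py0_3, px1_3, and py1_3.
px1_1 = 236
px0_2 = 240
py0_2 = 236
px0_3 = 128
py0_3 = 236
px1_3 = 156
py1_3 = 344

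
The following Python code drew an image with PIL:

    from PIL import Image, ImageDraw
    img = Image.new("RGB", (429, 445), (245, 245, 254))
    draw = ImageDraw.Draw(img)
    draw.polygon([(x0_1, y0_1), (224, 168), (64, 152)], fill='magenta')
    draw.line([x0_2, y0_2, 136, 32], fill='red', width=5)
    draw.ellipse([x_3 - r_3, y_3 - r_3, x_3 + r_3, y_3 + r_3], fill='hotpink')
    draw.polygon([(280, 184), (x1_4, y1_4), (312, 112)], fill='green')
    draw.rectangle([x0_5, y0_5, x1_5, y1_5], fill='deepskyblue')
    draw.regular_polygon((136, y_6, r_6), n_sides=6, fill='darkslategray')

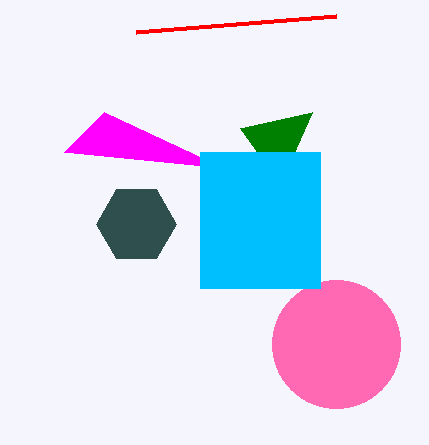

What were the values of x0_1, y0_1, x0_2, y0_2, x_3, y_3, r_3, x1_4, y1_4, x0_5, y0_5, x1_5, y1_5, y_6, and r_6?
x0_1 = 104, y0_1 = 112, x0_2 = 336, y0_2 = 16, x_3 = 336, y_3 = 344, r_3 = 64, x1_4 = 240, y1_4 = 128, x0_5 = 200, y0_5 = 152, x1_5 = 320, y1_5 = 288, y_6 = 224, r_6 = 40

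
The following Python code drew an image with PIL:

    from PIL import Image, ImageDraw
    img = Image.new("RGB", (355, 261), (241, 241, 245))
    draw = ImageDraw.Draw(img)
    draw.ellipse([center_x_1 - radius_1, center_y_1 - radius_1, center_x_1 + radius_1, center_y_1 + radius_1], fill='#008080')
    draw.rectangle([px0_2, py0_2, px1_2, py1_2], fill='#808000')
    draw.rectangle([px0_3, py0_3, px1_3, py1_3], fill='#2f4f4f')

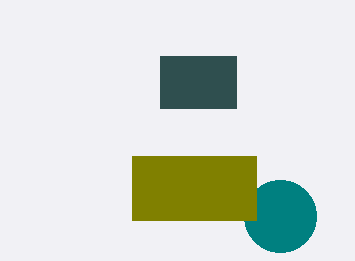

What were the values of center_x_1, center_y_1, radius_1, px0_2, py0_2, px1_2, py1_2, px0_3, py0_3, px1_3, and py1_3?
center_x_1 = 280
center_y_1 = 216
radius_1 = 36
px0_2 = 132
py0_2 = 156
px1_2 = 256
py1_2 = 220
px0_3 = 160
py0_3 = 56
px1_3 = 236
py1_3 = 108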